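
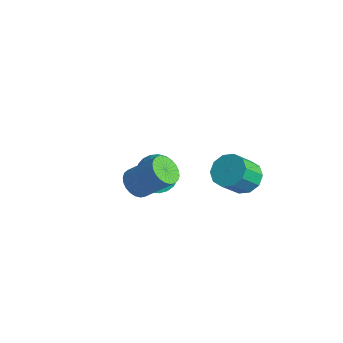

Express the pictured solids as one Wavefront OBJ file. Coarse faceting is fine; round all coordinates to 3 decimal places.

v -3.666 1.825 -1.267
v -3.134 2.529 -1.445
v -1.522 1.599 -0.311
v -2.054 0.895 -0.133
v -3.298 2.635 -1.126
v -1.686 1.704 0.009
v -3.526 2.6 -0.831
v -1.914 1.669 0.304
v -3.778 2.431 -0.611
v -2.166 1.501 0.523
v -4.011 2.158 -0.505
v -2.398 1.227 0.629
v -4.183 1.827 -0.531
v -2.571 0.896 0.604
v -4.267 1.496 -0.684
v -2.655 0.565 0.451
v -4.246 1.222 -0.938
v -2.634 0.291 0.197
v -4.126 1.052 -1.249
v -2.514 0.121 -0.114
v -3.925 1.016 -1.563
v -2.313 0.085 -0.428
v -3.68 1.12 -1.826
v -2.068 0.189 -0.691
v -3.433 1.346 -1.992
v -1.821 0.415 -0.858
v -3.225 1.655 -2.033
v -1.613 0.724 -0.899
v -3.094 1.993 -1.942
v -1.482 1.062 -0.807
v -3.062 2.302 -1.734
v -1.45 1.372 -0.599
v 0.67 -1.79 2.568
v 1.076 -1.458 2.019
v 2.116 -0.638 3.282
v 1.71 -0.97 3.832
v 0.863 -1.256 2.063
v 1.904 -0.437 3.326
v 0.621 -1.136 2.184
v 1.661 -0.316 3.447
v 0.386 -1.115 2.364
v 1.427 -0.295 3.627
v 0.195 -1.197 2.575
v 1.235 -0.377 3.838
v 0.075 -1.369 2.785
v 1.116 -0.549 4.048
v 0.046 -1.605 2.962
v 1.087 -0.786 4.225
v 0.113 -1.869 3.079
v 1.153 -1.05 4.342
v 0.264 -2.122 3.118
v 1.304 -1.302 4.381
v 0.476 -2.323 3.074
v 1.517 -1.504 4.337
v 0.719 -2.444 2.953
v 1.759 -1.624 4.216
v 0.953 -2.465 2.773
v 1.994 -1.645 4.036
v 1.145 -2.383 2.562
v 2.185 -1.563 3.825
v 1.264 -2.211 2.352
v 2.305 -1.391 3.615
v 1.293 -1.974 2.175
v 2.334 -1.155 3.438
v 1.227 -1.71 2.058
v 2.267 -0.891 3.321
v -0.023 4.191 -0.199
v 0.768 3.937 -0.569
v 0.934 2.914 0.488
v 0.143 3.169 0.859
v 0.874 4.342 -0.194
v 1.04 3.32 0.864
v 0.638 4.69 0.18
v 0.804 3.667 1.237
v 0.149 4.847 0.409
v 0.314 3.825 1.466
v -0.406 4.754 0.406
v -0.24 3.731 1.463
v -0.814 4.446 0.172
v -0.648 3.423 1.229
v -0.92 4.04 -0.204
v -0.754 3.018 0.854
v -0.684 3.693 -0.577
v -0.518 2.67 0.48
v -0.194 3.535 -0.806
v -0.029 2.513 0.251
v 0.36 3.629 -0.803
v 0.526 2.606 0.254
f 2 1 5
f 2 5 3
f 3 5 6
f 3 6 4
f 5 1 7
f 5 7 6
f 6 7 8
f 6 8 4
f 7 1 9
f 7 9 8
f 8 9 10
f 8 10 4
f 9 1 11
f 9 11 10
f 10 11 12
f 10 12 4
f 11 1 13
f 11 13 12
f 12 13 14
f 12 14 4
f 13 1 15
f 13 15 14
f 14 15 16
f 14 16 4
f 15 1 17
f 15 17 16
f 16 17 18
f 16 18 4
f 17 1 19
f 17 19 18
f 18 19 20
f 18 20 4
f 19 1 21
f 19 21 20
f 20 21 22
f 20 22 4
f 21 1 23
f 21 23 22
f 22 23 24
f 22 24 4
f 23 1 25
f 23 25 24
f 24 25 26
f 24 26 4
f 25 1 27
f 25 27 26
f 26 27 28
f 26 28 4
f 27 1 29
f 27 29 28
f 28 29 30
f 28 30 4
f 29 1 31
f 29 31 30
f 30 31 32
f 30 32 4
f 31 1 2
f 31 2 32
f 32 2 3
f 32 3 4
f 34 33 37
f 34 37 35
f 35 37 38
f 35 38 36
f 37 33 39
f 37 39 38
f 38 39 40
f 38 40 36
f 39 33 41
f 39 41 40
f 40 41 42
f 40 42 36
f 41 33 43
f 41 43 42
f 42 43 44
f 42 44 36
f 43 33 45
f 43 45 44
f 44 45 46
f 44 46 36
f 45 33 47
f 45 47 46
f 46 47 48
f 46 48 36
f 47 33 49
f 47 49 48
f 48 49 50
f 48 50 36
f 49 33 51
f 49 51 50
f 50 51 52
f 50 52 36
f 51 33 53
f 51 53 52
f 52 53 54
f 52 54 36
f 53 33 55
f 53 55 54
f 54 55 56
f 54 56 36
f 55 33 57
f 55 57 56
f 56 57 58
f 56 58 36
f 57 33 59
f 57 59 58
f 58 59 60
f 58 60 36
f 59 33 61
f 59 61 60
f 60 61 62
f 60 62 36
f 61 33 63
f 61 63 62
f 62 63 64
f 62 64 36
f 63 33 65
f 63 65 64
f 64 65 66
f 64 66 36
f 65 33 34
f 65 34 66
f 66 34 35
f 66 35 36
f 68 67 71
f 68 71 69
f 69 71 72
f 69 72 70
f 71 67 73
f 71 73 72
f 72 73 74
f 72 74 70
f 73 67 75
f 73 75 74
f 74 75 76
f 74 76 70
f 75 67 77
f 75 77 76
f 76 77 78
f 76 78 70
f 77 67 79
f 77 79 78
f 78 79 80
f 78 80 70
f 79 67 81
f 79 81 80
f 80 81 82
f 80 82 70
f 81 67 83
f 81 83 82
f 82 83 84
f 82 84 70
f 83 67 85
f 83 85 84
f 84 85 86
f 84 86 70
f 85 67 87
f 85 87 86
f 86 87 88
f 86 88 70
f 87 67 68
f 87 68 88
f 88 68 69
f 88 69 70



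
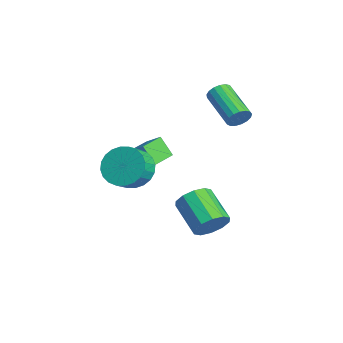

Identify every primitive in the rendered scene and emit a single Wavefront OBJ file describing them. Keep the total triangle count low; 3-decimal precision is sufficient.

v -2.76 3.839 1.455
v -2.466 3.505 1.929
v -4.346 3.027 2.759
v -4.64 3.361 2.285
v -2.488 3.793 2.044
v -4.369 3.315 2.874
v -2.573 4.092 2.024
v -4.454 3.614 2.854
v -2.701 4.333 1.874
v -4.581 3.855 2.703
v -2.842 4.46 1.628
v -4.722 3.982 2.457
v -2.964 4.446 1.342
v -4.844 3.968 2.171
v -3.04 4.292 1.082
v -4.92 3.814 1.912
v -3.051 4.035 0.908
v -4.931 3.556 1.737
v -2.996 3.732 0.859
v -4.876 3.254 1.688
v -2.886 3.455 0.947
v -4.767 2.976 1.776
v -2.748 3.265 1.151
v -4.628 2.787 1.98
v -2.613 3.207 1.425
v -4.493 2.729 2.254
v -2.511 3.293 1.706
v -4.391 2.815 2.535
v 0.087 1.881 -3.722
v 0.583 1.781 -2.941
v -1.031 1.3 -1.978
v -1.527 1.399 -2.758
v 0.403 2.326 -2.969
v -1.211 1.845 -2.006
v 0.103 2.702 -3.285
v -1.511 2.22 -2.321
v -0.204 2.763 -3.767
v -1.817 2.282 -2.804
v -0.399 2.487 -4.232
v -2.013 2.006 -3.269
v -0.409 1.98 -4.502
v -2.023 1.499 -3.539
v -0.229 1.435 -4.474
v -1.843 0.954 -3.511
v 0.071 1.06 -4.159
v -1.543 0.578 -3.195
v 0.377 0.998 -3.676
v -1.236 0.517 -2.713
v 0.573 1.274 -3.211
v -1.041 0.793 -2.248
v -2.493 -1.359 0.123
v -1.942 -0.829 0.67
v -3.438 -0.34 0.089
v -2.887 0.189 0.636
v -1.973 -0.909 -0.836
v -1.422 -0.38 -0.289
v -2.918 0.109 -0.87
v -2.367 0.639 -0.323
v -0.223 -1.641 0.329
v 0.508 -1.689 -0.479
v 1.113 -2.268 0.104
v 0.383 -2.219 0.911
v 0.638 -1.342 -0.269
v 1.244 -1.921 0.313
v 0.637 -1.041 0.031
v 1.243 -1.62 0.613
v 0.506 -0.831 0.376
v 1.111 -1.41 0.959
v 0.263 -0.744 0.715
v 0.868 -1.323 1.297
v -0.054 -0.794 0.994
v 0.552 -1.373 1.577
v -0.396 -0.973 1.172
v 0.209 -1.551 1.755
v -0.712 -1.253 1.222
v -0.107 -1.832 1.805
v -0.953 -1.592 1.136
v -0.348 -2.171 1.719
v -1.084 -1.939 0.927
v -0.478 -2.518 1.509
v -1.083 -2.24 0.627
v -0.477 -2.819 1.209
v -0.951 -2.45 0.281
v -0.346 -3.029 0.864
v -0.708 -2.537 -0.057
v -0.103 -3.116 0.525
v -0.392 -2.487 -0.337
v 0.214 -3.066 0.246
v -0.049 -2.309 -0.515
v 0.556 -2.887 0.068
v 0.267 -2.028 -0.565
v 0.872 -2.607 0.018
f 2 1 5
f 2 5 3
f 3 5 6
f 3 6 4
f 5 1 7
f 5 7 6
f 6 7 8
f 6 8 4
f 7 1 9
f 7 9 8
f 8 9 10
f 8 10 4
f 9 1 11
f 9 11 10
f 10 11 12
f 10 12 4
f 11 1 13
f 11 13 12
f 12 13 14
f 12 14 4
f 13 1 15
f 13 15 14
f 14 15 16
f 14 16 4
f 15 1 17
f 15 17 16
f 16 17 18
f 16 18 4
f 17 1 19
f 17 19 18
f 18 19 20
f 18 20 4
f 19 1 21
f 19 21 20
f 20 21 22
f 20 22 4
f 21 1 23
f 21 23 22
f 22 23 24
f 22 24 4
f 23 1 25
f 23 25 24
f 24 25 26
f 24 26 4
f 25 1 27
f 25 27 26
f 26 27 28
f 26 28 4
f 27 1 2
f 27 2 28
f 28 2 3
f 28 3 4
f 30 29 33
f 30 33 31
f 31 33 34
f 31 34 32
f 33 29 35
f 33 35 34
f 34 35 36
f 34 36 32
f 35 29 37
f 35 37 36
f 36 37 38
f 36 38 32
f 37 29 39
f 37 39 38
f 38 39 40
f 38 40 32
f 39 29 41
f 39 41 40
f 40 41 42
f 40 42 32
f 41 29 43
f 41 43 42
f 42 43 44
f 42 44 32
f 43 29 45
f 43 45 44
f 44 45 46
f 44 46 32
f 45 29 47
f 45 47 46
f 46 47 48
f 46 48 32
f 47 29 49
f 47 49 48
f 48 49 50
f 48 50 32
f 49 29 30
f 49 30 50
f 50 30 31
f 50 31 32
f 52 54 51
f 55 52 51
f 51 54 53
f 53 55 51
f 52 58 54
f 56 52 55
f 56 58 52
f 54 58 53
f 57 55 53
f 53 58 57
f 57 56 55
f 58 56 57
f 60 59 63
f 60 63 61
f 61 63 64
f 61 64 62
f 63 59 65
f 63 65 64
f 64 65 66
f 64 66 62
f 65 59 67
f 65 67 66
f 66 67 68
f 66 68 62
f 67 59 69
f 67 69 68
f 68 69 70
f 68 70 62
f 69 59 71
f 69 71 70
f 70 71 72
f 70 72 62
f 71 59 73
f 71 73 72
f 72 73 74
f 72 74 62
f 73 59 75
f 73 75 74
f 74 75 76
f 74 76 62
f 75 59 77
f 75 77 76
f 76 77 78
f 76 78 62
f 77 59 79
f 77 79 78
f 78 79 80
f 78 80 62
f 79 59 81
f 79 81 80
f 80 81 82
f 80 82 62
f 81 59 83
f 81 83 82
f 82 83 84
f 82 84 62
f 83 59 85
f 83 85 84
f 84 85 86
f 84 86 62
f 85 59 87
f 85 87 86
f 86 87 88
f 86 88 62
f 87 59 89
f 87 89 88
f 88 89 90
f 88 90 62
f 89 59 91
f 89 91 90
f 90 91 92
f 90 92 62
f 91 59 60
f 91 60 92
f 92 60 61
f 92 61 62



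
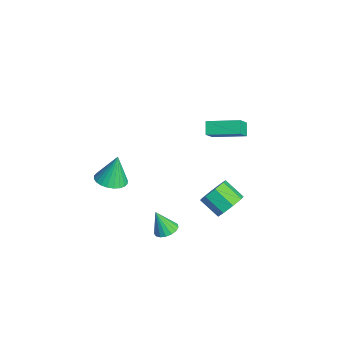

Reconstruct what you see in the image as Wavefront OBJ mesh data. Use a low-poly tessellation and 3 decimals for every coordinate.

v 4.298 2.614 -0.038
v 4.991 2.029 0.166
v 4.115 1.261 0.942
v 3.422 1.846 0.738
v 4.939 2.562 0.634
v 4.063 1.795 1.41
v 4.511 3.126 0.708
v 3.635 2.358 1.485
v 3.958 3.39 0.345
v 3.082 2.622 1.122
v 3.605 3.199 -0.242
v 2.729 2.431 0.534
v 3.657 2.665 -0.71
v 2.781 1.898 0.066
v 4.085 2.102 -0.785
v 3.209 1.334 -0.008
v 4.638 1.838 -0.422
v 3.762 1.07 0.355
v -3.168 -2.44 -3.339
v -2.437 -1.782 -3.446
v -3.312 -1.98 -1.481
v -2.746 -1.564 -3.524
v -3.12 -1.479 -3.573
v -3.501 -1.541 -3.587
v -3.831 -1.74 -3.564
v -4.061 -2.045 -3.506
v -4.154 -2.411 -3.422
v -4.098 -2.781 -3.327
v -3.9 -3.099 -3.233
v -3.59 -3.316 -3.155
v -3.217 -3.401 -3.105
v -2.836 -3.339 -3.091
v -2.505 -3.14 -3.115
v -2.276 -2.835 -3.173
v -2.182 -2.469 -3.256
v -2.239 -2.1 -3.352
v 2.993 -0.605 -2.588
v 3.678 -0.779 -2.513
v 2.707 -1.135 -1.192
v 3.661 -0.46 -2.395
v 3.492 -0.175 -2.322
v 3.209 0.012 -2.309
v 2.876 0.057 -2.36
v 2.57 -0.049 -2.463
v 2.361 -0.282 -2.595
v 2.297 -0.589 -2.725
v 2.392 -0.9 -2.823
v 2.626 -1.143 -2.868
v 2.943 -1.263 -2.848
v 3.272 -1.232 -2.769
v 3.537 -1.057 -2.648
v 0.238 2.587 2.407
v -0.394 2.738 3.001
v 1.033 4.309 2.813
v 0.402 4.46 3.407
v 0.958 2.04 3.313
v 0.327 2.191 3.907
v 1.754 3.762 3.719
v 1.122 3.913 4.313
f 2 1 5
f 2 5 3
f 3 5 6
f 3 6 4
f 5 1 7
f 5 7 6
f 6 7 8
f 6 8 4
f 7 1 9
f 7 9 8
f 8 9 10
f 8 10 4
f 9 1 11
f 9 11 10
f 10 11 12
f 10 12 4
f 11 1 13
f 11 13 12
f 12 13 14
f 12 14 4
f 13 1 15
f 13 15 14
f 14 15 16
f 14 16 4
f 15 1 17
f 15 17 16
f 16 17 18
f 16 18 4
f 17 1 2
f 17 2 18
f 18 2 3
f 18 3 4
f 20 19 22
f 20 22 21
f 22 19 23
f 22 23 21
f 23 19 24
f 23 24 21
f 24 19 25
f 24 25 21
f 25 19 26
f 25 26 21
f 26 19 27
f 26 27 21
f 27 19 28
f 27 28 21
f 28 19 29
f 28 29 21
f 29 19 30
f 29 30 21
f 30 19 31
f 30 31 21
f 31 19 32
f 31 32 21
f 32 19 33
f 32 33 21
f 33 19 34
f 33 34 21
f 34 19 35
f 34 35 21
f 35 19 36
f 35 36 21
f 36 19 20
f 36 20 21
f 38 37 40
f 38 40 39
f 40 37 41
f 40 41 39
f 41 37 42
f 41 42 39
f 42 37 43
f 42 43 39
f 43 37 44
f 43 44 39
f 44 37 45
f 44 45 39
f 45 37 46
f 45 46 39
f 46 37 47
f 46 47 39
f 47 37 48
f 47 48 39
f 48 37 49
f 48 49 39
f 49 37 50
f 49 50 39
f 50 37 51
f 50 51 39
f 51 37 38
f 51 38 39
f 53 55 52
f 56 53 52
f 52 55 54
f 54 56 52
f 53 59 55
f 57 53 56
f 57 59 53
f 55 59 54
f 58 56 54
f 54 59 58
f 58 57 56
f 59 57 58



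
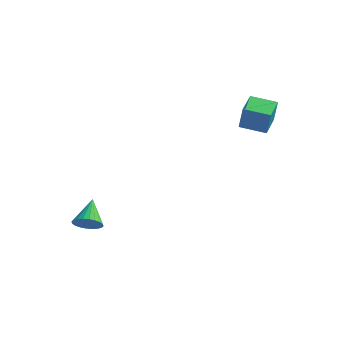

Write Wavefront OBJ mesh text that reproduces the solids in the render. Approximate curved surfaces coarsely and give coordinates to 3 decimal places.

v -3.014 -1.197 -1.909
v -2.776 -0.798 -2.377
v -3.366 -0.123 -1.171
v -3.021 -0.826 -2.454
v -3.264 -0.91 -2.447
v -3.469 -1.038 -2.359
v -3.605 -1.19 -2.202
v -3.651 -1.344 -2
v -3.599 -1.475 -1.784
v -3.459 -1.564 -1.588
v -3.251 -1.597 -1.44
v -3.006 -1.569 -1.363
v -2.763 -1.485 -1.37
v -2.558 -1.357 -1.458
v -2.422 -1.204 -1.615
v -2.377 -1.051 -1.817
v -2.428 -0.92 -2.033
v -2.568 -0.831 -2.229
v 1.855 2.767 3.074
v 2.036 2.731 4.189
v 1.629 3.963 3.149
v 1.81 3.928 4.263
v 2.99 2.992 2.897
v 3.171 2.957 4.011
v 2.764 4.189 2.971
v 2.945 4.153 4.086
f 2 1 4
f 2 4 3
f 4 1 5
f 4 5 3
f 5 1 6
f 5 6 3
f 6 1 7
f 6 7 3
f 7 1 8
f 7 8 3
f 8 1 9
f 8 9 3
f 9 1 10
f 9 10 3
f 10 1 11
f 10 11 3
f 11 1 12
f 11 12 3
f 12 1 13
f 12 13 3
f 13 1 14
f 13 14 3
f 14 1 15
f 14 15 3
f 15 1 16
f 15 16 3
f 16 1 17
f 16 17 3
f 17 1 18
f 17 18 3
f 18 1 2
f 18 2 3
f 20 22 19
f 23 20 19
f 19 22 21
f 21 23 19
f 20 26 22
f 24 20 23
f 24 26 20
f 22 26 21
f 25 23 21
f 21 26 25
f 25 24 23
f 26 24 25



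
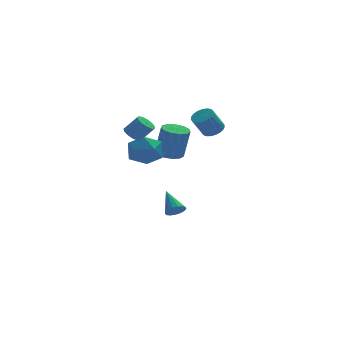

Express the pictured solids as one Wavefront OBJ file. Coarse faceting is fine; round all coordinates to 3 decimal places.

v -1.518 -2.287 2.932
v -0.913 -2.558 1.971
v -2.567 -3.842 2.709
v -1.962 -4.113 1.748
v -1.45 -4.17 2.796
v -0.802 -3.209 2.933
v -2.678 -3.191 1.747
v -2.03 -2.23 1.884
v -1.63 -3.117 1.239
v -0.871 -3.722 1.887
v -2.609 -2.678 2.793
v -1.85 -3.283 3.441
v 3.362 1.021 1.978
v 3.939 1.26 2.374
v 3.176 0.977 3.658
v 2.598 0.739 3.262
v 3.777 1.519 2.335
v 3.014 1.236 3.619
v 3.544 1.692 2.234
v 2.78 1.409 3.518
v 3.278 1.748 2.089
v 2.515 1.466 3.372
v 3.028 1.679 1.924
v 2.264 1.397 3.208
v 2.835 1.497 1.769
v 2.071 1.214 3.053
v 2.733 1.232 1.65
v 1.969 0.949 2.934
v 2.74 0.931 1.588
v 1.976 0.648 2.872
v 2.854 0.645 1.593
v 2.09 0.362 2.877
v 3.056 0.425 1.665
v 2.293 0.142 2.949
v 3.311 0.307 1.791
v 2.548 0.024 3.074
v 3.575 0.313 1.949
v 2.812 0.031 3.233
v 3.802 0.442 2.113
v 3.039 0.159 3.396
v 3.953 0.671 2.253
v 3.189 0.388 3.536
v 4.001 0.96 2.345
v 3.238 0.677 3.629
v 0.318 -0.442 0.824
v 1.166 -0.298 0.693
v 1.51 -0.495 2.705
v 0.662 -0.638 2.836
v 0.962 0.141 0.771
v 1.306 -0.056 2.783
v 0.553 0.395 0.866
v 0.897 0.198 2.877
v 0.07 0.383 0.947
v 0.414 0.186 2.959
v -0.334 0.11 0.99
v 0.009 -0.087 3.001
v -0.532 -0.339 0.98
v -0.188 -0.536 2.991
v -0.459 -0.82 0.92
v -0.116 -1.017 2.932
v -0.14 -1.181 0.83
v 0.204 -1.378 2.842
v 0.325 -1.307 0.738
v 0.668 -1.504 2.75
v 0.787 -1.159 0.674
v 1.131 -1.355 2.685
v 1.101 -0.782 0.657
v 1.445 -0.979 2.669
v -2.381 -2.782 3.493
v -1.973 -3.065 3.09
v -1.23 -3.322 4.024
v -1.639 -3.038 4.427
v -1.874 -2.719 3.108
v -1.132 -2.976 4.041
v -1.937 -2.392 3.247
v -1.195 -2.649 4.181
v -2.141 -2.189 3.465
v -1.398 -2.446 4.398
v -2.421 -2.174 3.692
v -1.678 -2.431 4.625
v -2.688 -2.352 3.856
v -1.946 -2.609 4.789
v -2.858 -2.666 3.904
v -2.116 -2.923 4.838
v -2.877 -3.017 3.823
v -2.134 -3.274 4.756
v -2.738 -3.293 3.636
v -1.996 -3.55 4.57
v -2.486 -3.407 3.405
v -1.744 -3.664 4.338
v -2.201 -3.322 3.201
v -1.458 -3.579 4.135
v 0.955 0.57 -4.338
v 1.555 0.815 -4.509
v 0.705 1.95 -3.242
v 1.355 0.948 -4.721
v 1.064 0.994 -4.846
v 0.747 0.943 -4.855
v 0.478 0.807 -4.745
v 0.319 0.617 -4.542
v 0.305 0.416 -4.293
v 0.44 0.25 -4.054
v 0.694 0.158 -3.88
v 1.007 0.16 -3.811
v 1.308 0.257 -3.863
v 1.529 0.425 -4.024
v 1.618 0.626 -4.257
f 1 12 6
f 1 6 2
f 1 2 8
f 1 8 11
f 1 11 12
f 2 6 10
f 6 12 5
f 12 11 3
f 11 8 7
f 8 2 9
f 4 10 5
f 4 5 3
f 4 3 7
f 4 7 9
f 4 9 10
f 5 10 6
f 3 5 12
f 7 3 11
f 9 7 8
f 10 9 2
f 14 13 17
f 14 17 15
f 15 17 18
f 15 18 16
f 17 13 19
f 17 19 18
f 18 19 20
f 18 20 16
f 19 13 21
f 19 21 20
f 20 21 22
f 20 22 16
f 21 13 23
f 21 23 22
f 22 23 24
f 22 24 16
f 23 13 25
f 23 25 24
f 24 25 26
f 24 26 16
f 25 13 27
f 25 27 26
f 26 27 28
f 26 28 16
f 27 13 29
f 27 29 28
f 28 29 30
f 28 30 16
f 29 13 31
f 29 31 30
f 30 31 32
f 30 32 16
f 31 13 33
f 31 33 32
f 32 33 34
f 32 34 16
f 33 13 35
f 33 35 34
f 34 35 36
f 34 36 16
f 35 13 37
f 35 37 36
f 36 37 38
f 36 38 16
f 37 13 39
f 37 39 38
f 38 39 40
f 38 40 16
f 39 13 41
f 39 41 40
f 40 41 42
f 40 42 16
f 41 13 43
f 41 43 42
f 42 43 44
f 42 44 16
f 43 13 14
f 43 14 44
f 44 14 15
f 44 15 16
f 46 45 49
f 46 49 47
f 47 49 50
f 47 50 48
f 49 45 51
f 49 51 50
f 50 51 52
f 50 52 48
f 51 45 53
f 51 53 52
f 52 53 54
f 52 54 48
f 53 45 55
f 53 55 54
f 54 55 56
f 54 56 48
f 55 45 57
f 55 57 56
f 56 57 58
f 56 58 48
f 57 45 59
f 57 59 58
f 58 59 60
f 58 60 48
f 59 45 61
f 59 61 60
f 60 61 62
f 60 62 48
f 61 45 63
f 61 63 62
f 62 63 64
f 62 64 48
f 63 45 65
f 63 65 64
f 64 65 66
f 64 66 48
f 65 45 67
f 65 67 66
f 66 67 68
f 66 68 48
f 67 45 46
f 67 46 68
f 68 46 47
f 68 47 48
f 70 69 73
f 70 73 71
f 71 73 74
f 71 74 72
f 73 69 75
f 73 75 74
f 74 75 76
f 74 76 72
f 75 69 77
f 75 77 76
f 76 77 78
f 76 78 72
f 77 69 79
f 77 79 78
f 78 79 80
f 78 80 72
f 79 69 81
f 79 81 80
f 80 81 82
f 80 82 72
f 81 69 83
f 81 83 82
f 82 83 84
f 82 84 72
f 83 69 85
f 83 85 84
f 84 85 86
f 84 86 72
f 85 69 87
f 85 87 86
f 86 87 88
f 86 88 72
f 87 69 89
f 87 89 88
f 88 89 90
f 88 90 72
f 89 69 91
f 89 91 90
f 90 91 92
f 90 92 72
f 91 69 70
f 91 70 92
f 92 70 71
f 92 71 72
f 94 93 96
f 94 96 95
f 96 93 97
f 96 97 95
f 97 93 98
f 97 98 95
f 98 93 99
f 98 99 95
f 99 93 100
f 99 100 95
f 100 93 101
f 100 101 95
f 101 93 102
f 101 102 95
f 102 93 103
f 102 103 95
f 103 93 104
f 103 104 95
f 104 93 105
f 104 105 95
f 105 93 106
f 105 106 95
f 106 93 107
f 106 107 95
f 107 93 94
f 107 94 95



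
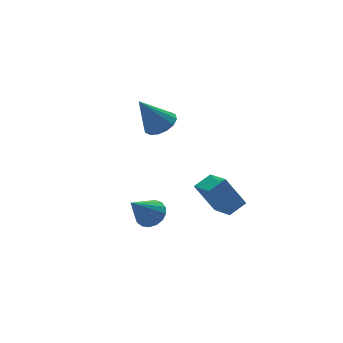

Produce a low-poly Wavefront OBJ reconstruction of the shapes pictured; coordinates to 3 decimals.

v 2.489 2.4 -2.307
v 2.51 0.786 -1.807
v 3.55 2.572 -1.797
v 3.571 0.958 -1.297
v 3.429 1.862 -4.083
v 3.45 0.248 -3.583
v 4.49 2.034 -3.573
v 4.511 0.42 -3.073
v -1.431 -0.447 -1.659
v -0.938 -0.011 -1.059
v -2.749 -0.933 -0.221
v -1.207 0.285 -1.205
v -1.527 0.414 -1.455
v -1.825 0.346 -1.752
v -2.033 0.096 -2.027
v -2.103 -0.279 -2.218
v -2.019 -0.692 -2.281
v -1.8 -1.048 -2.201
v -1.497 -1.267 -1.997
v -1.179 -1.299 -1.715
v -0.918 -1.134 -1.421
v -0.775 -0.813 -1.181
v -0.782 -0.408 -1.05
v 0.812 2.933 2.578
v 1.574 3.324 3.033
v -0.352 3.027 4.442
v 1.315 3.715 2.852
v 0.922 3.896 2.598
v 0.5 3.819 2.338
v 0.161 3.505 2.142
v -0.004 3.037 2.063
v 0.051 2.541 2.122
v 0.309 2.15 2.303
v 0.702 1.969 2.558
v 1.124 2.046 2.818
v 1.463 2.361 3.013
v 1.628 2.829 3.092
f 2 4 1
f 5 2 1
f 1 4 3
f 3 5 1
f 2 8 4
f 6 2 5
f 6 8 2
f 4 8 3
f 7 5 3
f 3 8 7
f 7 6 5
f 8 6 7
f 10 9 12
f 10 12 11
f 12 9 13
f 12 13 11
f 13 9 14
f 13 14 11
f 14 9 15
f 14 15 11
f 15 9 16
f 15 16 11
f 16 9 17
f 16 17 11
f 17 9 18
f 17 18 11
f 18 9 19
f 18 19 11
f 19 9 20
f 19 20 11
f 20 9 21
f 20 21 11
f 21 9 22
f 21 22 11
f 22 9 23
f 22 23 11
f 23 9 10
f 23 10 11
f 25 24 27
f 25 27 26
f 27 24 28
f 27 28 26
f 28 24 29
f 28 29 26
f 29 24 30
f 29 30 26
f 30 24 31
f 30 31 26
f 31 24 32
f 31 32 26
f 32 24 33
f 32 33 26
f 33 24 34
f 33 34 26
f 34 24 35
f 34 35 26
f 35 24 36
f 35 36 26
f 36 24 37
f 36 37 26
f 37 24 25
f 37 25 26



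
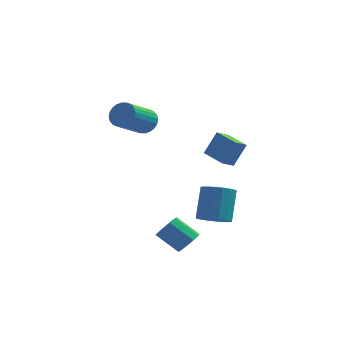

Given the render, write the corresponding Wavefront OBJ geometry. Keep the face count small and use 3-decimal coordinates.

v 1.213 -2.568 -1.221
v 2.145 -2.683 -1.179
v 2.199 -1.627 0.542
v 1.267 -1.512 0.501
v 2.08 -2.271 -1.43
v 2.134 -1.215 0.292
v 1.783 -1.938 -1.624
v 1.837 -0.883 0.097
v 1.333 -1.775 -1.711
v 1.387 -0.719 0.011
v 0.851 -1.823 -1.666
v 0.905 -0.768 0.056
v 0.466 -2.071 -1.502
v 0.52 -1.016 0.22
v 0.281 -2.453 -1.262
v 0.335 -1.397 0.459
v 0.346 -2.865 -1.012
v 0.4 -1.809 0.71
v 0.643 -3.197 -0.817
v 0.697 -2.142 0.904
v 1.093 -3.361 -0.731
v 1.147 -2.305 0.991
v 1.575 -3.312 -0.776
v 1.629 -2.257 0.946
v 1.96 -3.064 -0.94
v 2.014 -2.009 0.782
v -0.022 -2.725 -2.913
v 0.427 -2.26 -2.459
v -0.789 -2.07 -1.452
v -1.238 -2.535 -1.907
v 0.168 -1.963 -2.828
v -1.048 -1.773 -1.822
v -0.18 -2.022 -3.237
v -1.396 -1.832 -2.231
v -0.454 -2.411 -3.495
v -1.67 -2.22 -2.489
v -0.526 -2.946 -3.48
v -1.742 -2.756 -2.474
v -0.362 -3.378 -3.2
v -1.578 -3.188 -2.194
v -0.039 -3.505 -2.786
v -1.255 -3.314 -1.78
v 0.292 -3.267 -2.431
v -0.924 -3.076 -1.425
v 0.476 -2.775 -2.302
v -0.74 -2.585 -1.296
v -3.331 2.214 3.468
v -2.886 2.419 4.151
v -3.744 0.811 5.194
v -4.189 0.606 4.512
v -3.159 2.595 4.197
v -4.017 0.987 5.24
v -3.458 2.712 4.133
v -4.316 1.104 5.176
v -3.738 2.754 3.967
v -4.596 1.146 5.01
v -3.955 2.714 3.725
v -4.813 1.106 4.768
v -4.078 2.597 3.445
v -4.936 0.989 4.488
v -4.087 2.422 3.168
v -4.945 0.814 4.211
v -3.981 2.216 2.936
v -4.839 0.608 3.979
v -3.776 2.009 2.786
v -4.634 0.401 3.829
v -3.503 1.833 2.74
v -4.361 0.225 3.783
v -3.204 1.716 2.804
v -4.062 0.108 3.847
v -2.924 1.674 2.97
v -3.782 0.066 4.013
v -2.707 1.714 3.212
v -3.565 0.106 4.255
v -2.584 1.831 3.492
v -3.442 0.223 4.535
v -2.575 2.006 3.769
v -3.433 0.398 4.812
v -2.681 2.212 4.001
v -3.539 0.604 5.044
v 0.708 2.924 0.403
v 1.33 3.319 1.823
v -0.481 4.048 0.611
v 0.141 4.444 2.031
v 1.219 3.536 0.009
v 1.841 3.932 1.429
v 0.03 4.661 0.217
v 0.652 5.056 1.637
f 2 1 5
f 2 5 3
f 3 5 6
f 3 6 4
f 5 1 7
f 5 7 6
f 6 7 8
f 6 8 4
f 7 1 9
f 7 9 8
f 8 9 10
f 8 10 4
f 9 1 11
f 9 11 10
f 10 11 12
f 10 12 4
f 11 1 13
f 11 13 12
f 12 13 14
f 12 14 4
f 13 1 15
f 13 15 14
f 14 15 16
f 14 16 4
f 15 1 17
f 15 17 16
f 16 17 18
f 16 18 4
f 17 1 19
f 17 19 18
f 18 19 20
f 18 20 4
f 19 1 21
f 19 21 20
f 20 21 22
f 20 22 4
f 21 1 23
f 21 23 22
f 22 23 24
f 22 24 4
f 23 1 25
f 23 25 24
f 24 25 26
f 24 26 4
f 25 1 2
f 25 2 26
f 26 2 3
f 26 3 4
f 28 27 31
f 28 31 29
f 29 31 32
f 29 32 30
f 31 27 33
f 31 33 32
f 32 33 34
f 32 34 30
f 33 27 35
f 33 35 34
f 34 35 36
f 34 36 30
f 35 27 37
f 35 37 36
f 36 37 38
f 36 38 30
f 37 27 39
f 37 39 38
f 38 39 40
f 38 40 30
f 39 27 41
f 39 41 40
f 40 41 42
f 40 42 30
f 41 27 43
f 41 43 42
f 42 43 44
f 42 44 30
f 43 27 45
f 43 45 44
f 44 45 46
f 44 46 30
f 45 27 28
f 45 28 46
f 46 28 29
f 46 29 30
f 48 47 51
f 48 51 49
f 49 51 52
f 49 52 50
f 51 47 53
f 51 53 52
f 52 53 54
f 52 54 50
f 53 47 55
f 53 55 54
f 54 55 56
f 54 56 50
f 55 47 57
f 55 57 56
f 56 57 58
f 56 58 50
f 57 47 59
f 57 59 58
f 58 59 60
f 58 60 50
f 59 47 61
f 59 61 60
f 60 61 62
f 60 62 50
f 61 47 63
f 61 63 62
f 62 63 64
f 62 64 50
f 63 47 65
f 63 65 64
f 64 65 66
f 64 66 50
f 65 47 67
f 65 67 66
f 66 67 68
f 66 68 50
f 67 47 69
f 67 69 68
f 68 69 70
f 68 70 50
f 69 47 71
f 69 71 70
f 70 71 72
f 70 72 50
f 71 47 73
f 71 73 72
f 72 73 74
f 72 74 50
f 73 47 75
f 73 75 74
f 74 75 76
f 74 76 50
f 75 47 77
f 75 77 76
f 76 77 78
f 76 78 50
f 77 47 79
f 77 79 78
f 78 79 80
f 78 80 50
f 79 47 48
f 79 48 80
f 80 48 49
f 80 49 50
f 82 84 81
f 85 82 81
f 81 84 83
f 83 85 81
f 82 88 84
f 86 82 85
f 86 88 82
f 84 88 83
f 87 85 83
f 83 88 87
f 87 86 85
f 88 86 87



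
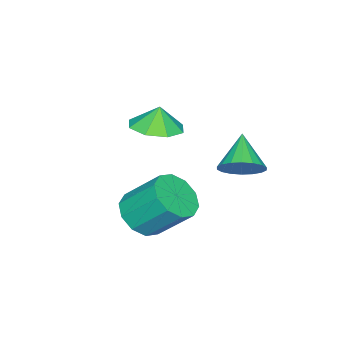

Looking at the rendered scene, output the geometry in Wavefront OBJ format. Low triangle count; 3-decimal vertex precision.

v -2.134 0.992 -0.762
v -1.086 1.189 -0.59
v -2.306 1.048 0.222
v -1.523 1.881 -0.705
v -2.317 2.053 -0.853
v -3.005 1.603 -0.948
v -3.182 0.796 -0.934
v -2.745 0.104 -0.819
v -1.951 -0.068 -0.67
v -1.263 0.381 -0.575
v 0.797 2.226 -3.365
v 1.757 2.028 -2.99
v 1.504 3.356 -1.64
v 0.543 3.554 -2.015
v 1.809 2.494 -3.439
v 1.556 3.822 -2.089
v 1.474 2.858 -3.859
v 1.221 4.186 -2.51
v 0.88 2.98 -4.091
v 0.627 4.308 -2.741
v 0.255 2.814 -4.045
v 0.001 4.142 -2.696
v -0.164 2.424 -3.74
v -0.417 3.752 -2.39
v -0.216 1.958 -3.291
v -0.469 3.286 -1.941
v 0.119 1.594 -2.87
v -0.134 2.922 -1.521
v 0.713 1.472 -2.639
v 0.46 2.8 -1.289
v 1.339 1.638 -2.684
v 1.085 2.966 -1.335
v -3.106 4.074 -2.524
v -2.543 3.352 -2.364
v -4.234 3.426 -1.476
v -2.429 3.624 -2.073
v -2.449 3.985 -1.872
v -2.6 4.363 -1.8
v -2.85 4.685 -1.871
v -3.152 4.885 -2.072
v -3.445 4.925 -2.362
v -3.67 4.796 -2.684
v -3.784 4.524 -2.975
v -3.764 4.163 -3.176
v -3.613 3.784 -3.248
v -3.362 3.463 -3.177
v -3.061 3.262 -2.976
v -2.768 3.223 -2.686
f 2 1 4
f 2 4 3
f 4 1 5
f 4 5 3
f 5 1 6
f 5 6 3
f 6 1 7
f 6 7 3
f 7 1 8
f 7 8 3
f 8 1 9
f 8 9 3
f 9 1 10
f 9 10 3
f 10 1 2
f 10 2 3
f 12 11 15
f 12 15 13
f 13 15 16
f 13 16 14
f 15 11 17
f 15 17 16
f 16 17 18
f 16 18 14
f 17 11 19
f 17 19 18
f 18 19 20
f 18 20 14
f 19 11 21
f 19 21 20
f 20 21 22
f 20 22 14
f 21 11 23
f 21 23 22
f 22 23 24
f 22 24 14
f 23 11 25
f 23 25 24
f 24 25 26
f 24 26 14
f 25 11 27
f 25 27 26
f 26 27 28
f 26 28 14
f 27 11 29
f 27 29 28
f 28 29 30
f 28 30 14
f 29 11 31
f 29 31 30
f 30 31 32
f 30 32 14
f 31 11 12
f 31 12 32
f 32 12 13
f 32 13 14
f 34 33 36
f 34 36 35
f 36 33 37
f 36 37 35
f 37 33 38
f 37 38 35
f 38 33 39
f 38 39 35
f 39 33 40
f 39 40 35
f 40 33 41
f 40 41 35
f 41 33 42
f 41 42 35
f 42 33 43
f 42 43 35
f 43 33 44
f 43 44 35
f 44 33 45
f 44 45 35
f 45 33 46
f 45 46 35
f 46 33 47
f 46 47 35
f 47 33 48
f 47 48 35
f 48 33 34
f 48 34 35



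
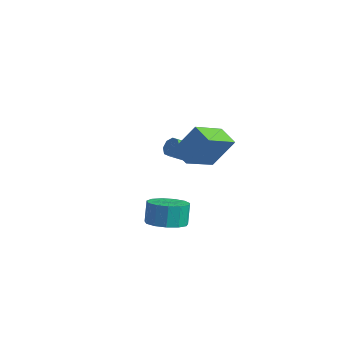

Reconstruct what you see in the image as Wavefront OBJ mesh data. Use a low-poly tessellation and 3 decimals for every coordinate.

v -1.111 3.861 -0.57
v -0.631 3.865 -0.302
v -1.068 2.842 0.497
v -1.549 2.839 0.23
v -0.914 4.123 -0.128
v -1.352 3.1 0.672
v -1.313 4.227 -0.212
v -1.751 3.205 0.587
v -1.594 4.117 -0.506
v -2.031 3.095 0.294
v -1.592 3.858 -0.837
v -2.029 2.835 -0.038
v -1.308 3.6 -1.012
v -1.746 2.577 -0.212
v -0.909 3.495 -0.927
v -1.347 2.473 -0.128
v -0.629 3.605 -0.634
v -1.066 2.583 0.166
v 2.592 -2.381 -0.111
v 3.468 -2.615 0.173
v 3.244 -2.213 1.194
v 2.368 -1.979 0.911
v 3.499 -2.115 -0.017
v 3.276 -1.714 1.005
v 3.242 -1.7 -0.236
v 3.019 -1.298 0.786
v 2.779 -1.5 -0.415
v 2.555 -1.099 0.606
v 2.256 -1.581 -0.498
v 2.033 -1.18 0.523
v 1.84 -1.915 -0.458
v 1.616 -1.514 0.564
v 1.662 -2.397 -0.308
v 1.439 -1.996 0.714
v 1.78 -2.874 -0.095
v 1.557 -2.473 0.927
v 2.155 -3.194 0.113
v 1.932 -2.793 1.135
v 2.669 -3.256 0.25
v 2.446 -2.855 1.271
v 3.158 -3.04 0.272
v 2.935 -2.639 1.294
v 1.357 2.321 0.579
v 1.217 0.607 1.539
v 0.365 2.588 0.91
v 0.225 0.873 1.871
v 2.035 3.067 2.009
v 1.895 1.352 2.97
v 1.043 3.333 2.341
v 0.903 1.619 3.301
f 2 1 5
f 2 5 3
f 3 5 6
f 3 6 4
f 5 1 7
f 5 7 6
f 6 7 8
f 6 8 4
f 7 1 9
f 7 9 8
f 8 9 10
f 8 10 4
f 9 1 11
f 9 11 10
f 10 11 12
f 10 12 4
f 11 1 13
f 11 13 12
f 12 13 14
f 12 14 4
f 13 1 15
f 13 15 14
f 14 15 16
f 14 16 4
f 15 1 17
f 15 17 16
f 16 17 18
f 16 18 4
f 17 1 2
f 17 2 18
f 18 2 3
f 18 3 4
f 20 19 23
f 20 23 21
f 21 23 24
f 21 24 22
f 23 19 25
f 23 25 24
f 24 25 26
f 24 26 22
f 25 19 27
f 25 27 26
f 26 27 28
f 26 28 22
f 27 19 29
f 27 29 28
f 28 29 30
f 28 30 22
f 29 19 31
f 29 31 30
f 30 31 32
f 30 32 22
f 31 19 33
f 31 33 32
f 32 33 34
f 32 34 22
f 33 19 35
f 33 35 34
f 34 35 36
f 34 36 22
f 35 19 37
f 35 37 36
f 36 37 38
f 36 38 22
f 37 19 39
f 37 39 38
f 38 39 40
f 38 40 22
f 39 19 41
f 39 41 40
f 40 41 42
f 40 42 22
f 41 19 20
f 41 20 42
f 42 20 21
f 42 21 22
f 44 46 43
f 47 44 43
f 43 46 45
f 45 47 43
f 44 50 46
f 48 44 47
f 48 50 44
f 46 50 45
f 49 47 45
f 45 50 49
f 49 48 47
f 50 48 49



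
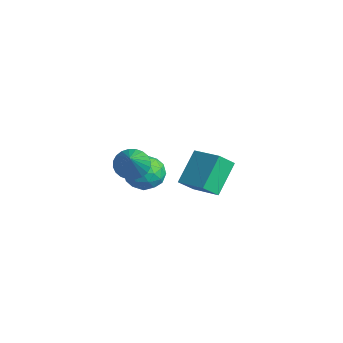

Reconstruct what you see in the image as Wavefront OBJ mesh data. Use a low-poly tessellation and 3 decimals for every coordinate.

v -4.285 1.857 -2.339
v -5.039 3.154 -0.957
v -4.296 2.706 -3.143
v -5.051 4.004 -1.762
v -2.649 2.316 -1.878
v -3.404 3.614 -0.497
v -2.661 3.166 -2.683
v -3.415 4.463 -1.301
v -1.902 -0.447 0.623
v -1.391 -0.424 1.505
v -1.849 -2.096 0.635
v -1.338 -2.073 1.517
v -2.317 -1.79 1.488
v -2.35 -0.77 1.481
v -0.89 -1.75 0.659
v -0.923 -0.73 0.652
v -0.765 -1.23 1.528
v -1.647 -1.254 2.04
v -1.593 -1.266 0.1
v -2.475 -1.29 0.612
v -1.651 -0.291 1.063
v -1.589 -2.229 1.077
v -2.165 -2.063 1.06
v -1.864 -2.049 1.578
v -2.215 -0.494 1.049
v -1.914 -0.481 1.567
v -2.459 -1.283 1.557
v -1.326 -2.039 0.573
v -1.025 -2.026 1.091
v -1.376 -0.471 0.562
v -1.075 -0.457 1.08
v -0.781 -1.237 0.583
v -0.983 -0.751 1.595
v -0.952 -1.72 1.602
v -0.689 -1.53 1.098
v -0.708 -0.931 1.094
v -1.501 -0.765 1.896
v -1.47 -1.735 1.903
v -2.046 -1.568 1.885
v -2.065 -0.969 1.881
v -1.134 -1.239 1.909
v -1.77 -0.785 0.237
v -1.739 -1.755 0.244
v -1.175 -1.551 0.259
v -1.194 -0.952 0.255
v -2.288 -0.8 0.538
v -2.257 -1.769 0.545
v -2.532 -1.589 1.046
v -2.551 -0.99 1.042
v -2.106 -1.281 0.231
v -0.495 -2.463 2.752
v 0.013 -1.804 2.638
v 0.775 -3.197 4.168
v -0.185 -1.691 2.873
v -0.431 -1.697 3.091
v -0.686 -1.819 3.256
v -0.912 -2.039 3.345
v -1.075 -2.323 3.344
v -1.149 -2.629 3.252
v -1.124 -2.909 3.084
v -1.003 -3.122 2.865
v -0.805 -3.234 2.63
v -0.56 -3.228 2.412
v -0.305 -3.106 2.247
v -0.079 -2.886 2.158
v 0.084 -2.602 2.16
v 0.159 -2.296 2.251
v 0.134 -2.016 2.419
f 2 4 1
f 5 2 1
f 1 4 3
f 3 5 1
f 2 8 4
f 6 2 5
f 6 8 2
f 4 8 3
f 7 5 3
f 3 8 7
f 7 6 5
f 8 6 7
f 9 46 25
f 46 20 49
f 25 49 14
f 46 49 25
f 9 25 21
f 25 14 26
f 21 26 10
f 25 26 21
f 9 21 30
f 21 10 31
f 30 31 16
f 21 31 30
f 9 30 42
f 30 16 45
f 42 45 19
f 30 45 42
f 9 42 46
f 42 19 50
f 46 50 20
f 42 50 46
f 10 26 37
f 26 14 40
f 37 40 18
f 26 40 37
f 14 49 27
f 49 20 48
f 27 48 13
f 49 48 27
f 20 50 47
f 50 19 43
f 47 43 11
f 50 43 47
f 19 45 44
f 45 16 32
f 44 32 15
f 45 32 44
f 16 31 36
f 31 10 33
f 36 33 17
f 31 33 36
f 12 38 24
f 38 18 39
f 24 39 13
f 38 39 24
f 12 24 22
f 24 13 23
f 22 23 11
f 24 23 22
f 12 22 29
f 22 11 28
f 29 28 15
f 22 28 29
f 12 29 34
f 29 15 35
f 34 35 17
f 29 35 34
f 12 34 38
f 34 17 41
f 38 41 18
f 34 41 38
f 13 39 27
f 39 18 40
f 27 40 14
f 39 40 27
f 11 23 47
f 23 13 48
f 47 48 20
f 23 48 47
f 15 28 44
f 28 11 43
f 44 43 19
f 28 43 44
f 17 35 36
f 35 15 32
f 36 32 16
f 35 32 36
f 18 41 37
f 41 17 33
f 37 33 10
f 41 33 37
f 52 51 54
f 52 54 53
f 54 51 55
f 54 55 53
f 55 51 56
f 55 56 53
f 56 51 57
f 56 57 53
f 57 51 58
f 57 58 53
f 58 51 59
f 58 59 53
f 59 51 60
f 59 60 53
f 60 51 61
f 60 61 53
f 61 51 62
f 61 62 53
f 62 51 63
f 62 63 53
f 63 51 64
f 63 64 53
f 64 51 65
f 64 65 53
f 65 51 66
f 65 66 53
f 66 51 67
f 66 67 53
f 67 51 68
f 67 68 53
f 68 51 52
f 68 52 53



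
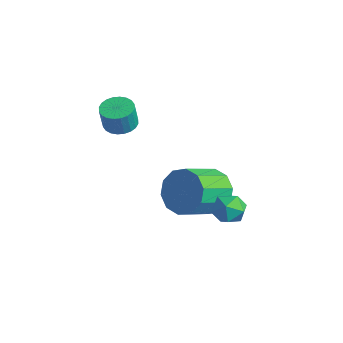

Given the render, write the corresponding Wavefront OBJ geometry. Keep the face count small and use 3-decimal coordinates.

v 3.935 2.032 -0.023
v 4.54 1.919 -0.481
v 3.2 1.481 -0.859
v 3.805 1.368 -1.317
v 3.746 0.981 -0.657
v 4.2 1.321 -0.141
v 3.54 2.079 -1.199
v 3.994 2.419 -0.683
v 4.296 1.948 -1.208
v 4.423 1.27 -0.873
v 3.317 2.13 -0.467
v 3.444 1.452 -0.132
v 1.8 2.297 -1.291
v 2.185 1.872 -2.206
v 2.444 0.337 -1.384
v 2.06 0.763 -0.469
v 2.697 2.138 -1.871
v 2.957 0.604 -1.049
v 2.867 2.465 -1.315
v 3.126 0.931 -0.493
v 2.629 2.728 -0.749
v 2.889 1.194 0.073
v 2.075 2.826 -0.391
v 2.334 1.292 0.432
v 1.416 2.723 -0.376
v 1.675 1.188 0.446
v 0.903 2.456 -0.711
v 1.163 0.922 0.111
v 0.734 2.129 -1.267
v 0.993 0.595 -0.445
v 0.971 1.866 -1.833
v 1.231 0.332 -1.011
v 1.526 1.768 -2.192
v 1.785 0.234 -1.369
v -1.188 0.042 1.803
v -0.682 -0.412 1.636
v -0.547 -0.656 2.71
v -1.052 -0.202 2.877
v -0.538 -0.183 1.67
v -0.403 -0.427 2.744
v -0.493 0.081 1.724
v -0.358 -0.163 2.798
v -0.554 0.339 1.79
v -0.418 0.095 2.865
v -0.711 0.552 1.859
v -0.576 0.308 2.933
v -0.941 0.687 1.918
v -0.805 0.443 2.993
v -1.208 0.724 1.96
v -1.073 0.48 3.035
v -1.473 0.657 1.979
v -1.337 0.413 3.053
v -1.693 0.496 1.97
v -1.558 0.252 3.044
v -1.837 0.267 1.936
v -1.702 0.023 3.01
v -1.882 0.003 1.882
v -1.747 -0.241 2.956
v -1.822 -0.255 1.815
v -1.686 -0.499 2.89
v -1.664 -0.468 1.747
v -1.529 -0.712 2.821
v -1.435 -0.603 1.687
v -1.299 -0.847 2.762
v -1.167 -0.64 1.645
v -1.032 -0.884 2.72
v -0.903 -0.573 1.627
v -0.767 -0.817 2.701
f 1 12 6
f 1 6 2
f 1 2 8
f 1 8 11
f 1 11 12
f 2 6 10
f 6 12 5
f 12 11 3
f 11 8 7
f 8 2 9
f 4 10 5
f 4 5 3
f 4 3 7
f 4 7 9
f 4 9 10
f 5 10 6
f 3 5 12
f 7 3 11
f 9 7 8
f 10 9 2
f 14 13 17
f 14 17 15
f 15 17 18
f 15 18 16
f 17 13 19
f 17 19 18
f 18 19 20
f 18 20 16
f 19 13 21
f 19 21 20
f 20 21 22
f 20 22 16
f 21 13 23
f 21 23 22
f 22 23 24
f 22 24 16
f 23 13 25
f 23 25 24
f 24 25 26
f 24 26 16
f 25 13 27
f 25 27 26
f 26 27 28
f 26 28 16
f 27 13 29
f 27 29 28
f 28 29 30
f 28 30 16
f 29 13 31
f 29 31 30
f 30 31 32
f 30 32 16
f 31 13 33
f 31 33 32
f 32 33 34
f 32 34 16
f 33 13 14
f 33 14 34
f 34 14 15
f 34 15 16
f 36 35 39
f 36 39 37
f 37 39 40
f 37 40 38
f 39 35 41
f 39 41 40
f 40 41 42
f 40 42 38
f 41 35 43
f 41 43 42
f 42 43 44
f 42 44 38
f 43 35 45
f 43 45 44
f 44 45 46
f 44 46 38
f 45 35 47
f 45 47 46
f 46 47 48
f 46 48 38
f 47 35 49
f 47 49 48
f 48 49 50
f 48 50 38
f 49 35 51
f 49 51 50
f 50 51 52
f 50 52 38
f 51 35 53
f 51 53 52
f 52 53 54
f 52 54 38
f 53 35 55
f 53 55 54
f 54 55 56
f 54 56 38
f 55 35 57
f 55 57 56
f 56 57 58
f 56 58 38
f 57 35 59
f 57 59 58
f 58 59 60
f 58 60 38
f 59 35 61
f 59 61 60
f 60 61 62
f 60 62 38
f 61 35 63
f 61 63 62
f 62 63 64
f 62 64 38
f 63 35 65
f 63 65 64
f 64 65 66
f 64 66 38
f 65 35 67
f 65 67 66
f 66 67 68
f 66 68 38
f 67 35 36
f 67 36 68
f 68 36 37
f 68 37 38



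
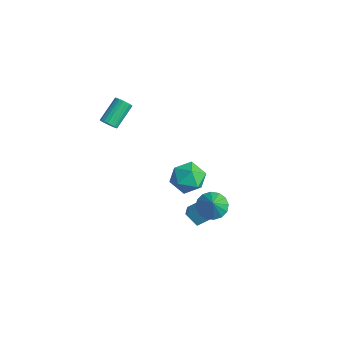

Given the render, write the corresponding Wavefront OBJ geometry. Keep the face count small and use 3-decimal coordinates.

v 2.803 2.091 -1.713
v 3.495 2.597 -1.953
v 3.517 1.629 -0.627
v 3.243 2.864 -1.674
v 2.874 2.923 -1.405
v 2.485 2.76 -1.219
v 2.182 2.418 -1.165
v 2.045 1.988 -1.258
v 2.111 1.586 -1.473
v 2.362 1.319 -1.752
v 2.732 1.259 -2.021
v 3.12 1.422 -2.207
v 3.424 1.765 -2.261
v 3.561 2.195 -2.168
v -2.907 3.739 -3.878
v -2.299 4.259 -3.058
v -1.341 3.081 -4.622
v -0.733 3.601 -3.802
v -1.403 2.709 -3.54
v -2.371 3.116 -3.08
v -1.269 4.224 -4.6
v -2.237 4.631 -4.14
v -1.286 4.559 -3.504
v -1.369 3.622 -2.849
v -2.271 3.718 -4.831
v -2.354 2.781 -4.176
v 1.046 1.558 -3.651
v 1.895 2.935 -2.391
v 0.453 2.082 -3.823
v 1.301 3.459 -2.564
v 1.619 1.941 -4.456
v 2.467 3.318 -3.197
v 1.025 2.465 -4.629
v 1.874 3.842 -3.369
v -2.579 -1.019 2.888
v -2.138 -1.094 3.19
v -2.579 0.183 4.154
v -3.021 0.259 3.852
v -2.064 -0.951 3.034
v -2.505 0.327 3.998
v -2.079 -0.819 2.852
v -2.52 0.458 3.816
v -2.181 -0.722 2.677
v -2.622 0.555 3.641
v -2.351 -0.676 2.539
v -2.792 0.601 3.503
v -2.561 -0.69 2.46
v -3.002 0.588 3.424
v -2.774 -0.76 2.456
v -3.215 0.517 3.42
v -2.954 -0.875 2.526
v -3.395 0.402 3.49
v -3.069 -1.015 2.659
v -3.51 0.262 3.623
v -3.099 -1.156 2.832
v -3.54 0.122 3.796
v -3.039 -1.272 3.014
v -3.48 0.005 3.978
v -2.9 -1.346 3.174
v -3.341 -0.068 4.138
v -2.706 -1.362 3.285
v -3.147 -0.085 4.249
v -2.489 -1.319 3.327
v -2.93 -0.042 4.291
v -2.288 -1.224 3.294
v -2.73 0.053 4.258
f 2 1 4
f 2 4 3
f 4 1 5
f 4 5 3
f 5 1 6
f 5 6 3
f 6 1 7
f 6 7 3
f 7 1 8
f 7 8 3
f 8 1 9
f 8 9 3
f 9 1 10
f 9 10 3
f 10 1 11
f 10 11 3
f 11 1 12
f 11 12 3
f 12 1 13
f 12 13 3
f 13 1 14
f 13 14 3
f 14 1 2
f 14 2 3
f 15 26 20
f 15 20 16
f 15 16 22
f 15 22 25
f 15 25 26
f 16 20 24
f 20 26 19
f 26 25 17
f 25 22 21
f 22 16 23
f 18 24 19
f 18 19 17
f 18 17 21
f 18 21 23
f 18 23 24
f 19 24 20
f 17 19 26
f 21 17 25
f 23 21 22
f 24 23 16
f 28 30 27
f 31 28 27
f 27 30 29
f 29 31 27
f 28 34 30
f 32 28 31
f 32 34 28
f 30 34 29
f 33 31 29
f 29 34 33
f 33 32 31
f 34 32 33
f 36 35 39
f 36 39 37
f 37 39 40
f 37 40 38
f 39 35 41
f 39 41 40
f 40 41 42
f 40 42 38
f 41 35 43
f 41 43 42
f 42 43 44
f 42 44 38
f 43 35 45
f 43 45 44
f 44 45 46
f 44 46 38
f 45 35 47
f 45 47 46
f 46 47 48
f 46 48 38
f 47 35 49
f 47 49 48
f 48 49 50
f 48 50 38
f 49 35 51
f 49 51 50
f 50 51 52
f 50 52 38
f 51 35 53
f 51 53 52
f 52 53 54
f 52 54 38
f 53 35 55
f 53 55 54
f 54 55 56
f 54 56 38
f 55 35 57
f 55 57 56
f 56 57 58
f 56 58 38
f 57 35 59
f 57 59 58
f 58 59 60
f 58 60 38
f 59 35 61
f 59 61 60
f 60 61 62
f 60 62 38
f 61 35 63
f 61 63 62
f 62 63 64
f 62 64 38
f 63 35 65
f 63 65 64
f 64 65 66
f 64 66 38
f 65 35 36
f 65 36 66
f 66 36 37
f 66 37 38



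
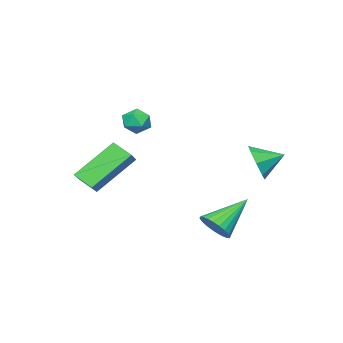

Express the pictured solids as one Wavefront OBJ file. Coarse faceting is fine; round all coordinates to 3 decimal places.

v 1.913 0.067 1.133
v 2.222 0.47 0.741
v 2.798 -0.45 1.299
v 3.107 -0.047 0.907
v 2.889 0.161 1.473
v 2.343 0.48 1.371
v 2.677 -0.46 0.669
v 2.131 -0.141 0.567
v 2.694 0.144 0.454
v 2.825 0.528 0.951
v 2.195 -0.508 1.089
v 2.326 -0.124 1.586
v -0.334 3.434 -1.115
v 0.132 3.5 -0.396
v -1.046 4.206 -0.725
v 0.33 3.919 -0.863
v 0.138 4.054 -1.479
v -0.33 3.826 -1.881
v -0.801 3.368 -1.835
v -0.998 2.949 -1.367
v -0.807 2.814 -0.752
v -0.338 3.043 -0.35
v 2.131 3.399 -3.703
v 2.601 3.686 -3.209
v 0.709 3.821 -2.597
v 2.542 3.917 -3.371
v 2.421 4.069 -3.585
v 2.256 4.12 -3.816
v 2.072 4.06 -4.031
v 1.897 3.9 -4.195
v 1.757 3.664 -4.284
v 1.674 3.387 -4.285
v 1.661 3.113 -4.198
v 1.719 2.881 -4.035
v 1.84 2.729 -3.821
v 2.005 2.679 -3.59
v 2.19 2.738 -3.376
v 2.365 2.898 -3.211
v 2.505 3.135 -3.122
v 2.587 3.411 -3.121
v 1.956 -0.502 -1.2
v 2.005 -1.348 -0.729
v 2.569 -0.203 -0.727
v 2.618 -1.049 -0.256
v 3.402 -1.211 -2.624
v 3.451 -2.057 -2.153
v 4.015 -0.912 -2.151
v 4.064 -1.758 -1.68
f 1 12 6
f 1 6 2
f 1 2 8
f 1 8 11
f 1 11 12
f 2 6 10
f 6 12 5
f 12 11 3
f 11 8 7
f 8 2 9
f 4 10 5
f 4 5 3
f 4 3 7
f 4 7 9
f 4 9 10
f 5 10 6
f 3 5 12
f 7 3 11
f 9 7 8
f 10 9 2
f 14 13 16
f 14 16 15
f 16 13 17
f 16 17 15
f 17 13 18
f 17 18 15
f 18 13 19
f 18 19 15
f 19 13 20
f 19 20 15
f 20 13 21
f 20 21 15
f 21 13 22
f 21 22 15
f 22 13 14
f 22 14 15
f 24 23 26
f 24 26 25
f 26 23 27
f 26 27 25
f 27 23 28
f 27 28 25
f 28 23 29
f 28 29 25
f 29 23 30
f 29 30 25
f 30 23 31
f 30 31 25
f 31 23 32
f 31 32 25
f 32 23 33
f 32 33 25
f 33 23 34
f 33 34 25
f 34 23 35
f 34 35 25
f 35 23 36
f 35 36 25
f 36 23 37
f 36 37 25
f 37 23 38
f 37 38 25
f 38 23 39
f 38 39 25
f 39 23 40
f 39 40 25
f 40 23 24
f 40 24 25
f 42 44 41
f 45 42 41
f 41 44 43
f 43 45 41
f 42 48 44
f 46 42 45
f 46 48 42
f 44 48 43
f 47 45 43
f 43 48 47
f 47 46 45
f 48 46 47



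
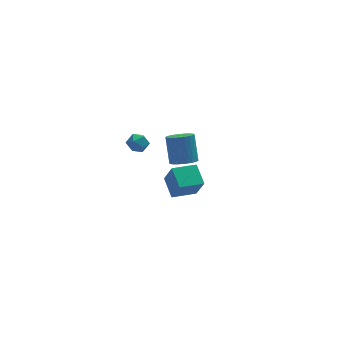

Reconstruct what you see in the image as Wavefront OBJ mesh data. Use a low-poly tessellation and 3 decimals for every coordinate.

v -0.461 -2.295 2.891
v 0.112 -1.802 2.549
v 0.194 -0.831 4.086
v -0.379 -1.325 4.429
v -0.161 -1.648 2.467
v -0.079 -0.678 4.004
v -0.48 -1.593 2.449
v -0.398 -0.623 3.986
v -0.796 -1.645 2.499
v -0.713 -0.674 4.036
v -1.06 -1.796 2.608
v -0.978 -0.825 4.145
v -1.234 -2.023 2.761
v -1.152 -1.052 4.298
v -1.29 -2.291 2.933
v -1.208 -1.32 4.47
v -1.22 -2.56 3.099
v -1.138 -1.589 4.636
v -1.034 -2.789 3.234
v -0.952 -1.818 4.771
v -0.761 -2.942 3.316
v -0.679 -1.972 4.853
v -0.442 -2.997 3.334
v -0.36 -2.027 4.871
v -0.127 -2.946 3.284
v -0.044 -1.975 4.821
v 0.138 -2.795 3.175
v 0.22 -1.824 4.712
v 0.312 -2.568 3.022
v 0.394 -1.597 4.559
v 0.368 -2.3 2.85
v 0.45 -1.329 4.387
v 0.298 -2.031 2.684
v 0.38 -1.06 4.221
v -1.182 3.456 0.011
v -0.87 2.936 0.464
v -2.25 3.324 0.596
v -1.938 2.804 1.049
v -1.728 3.529 1.105
v -1.068 3.611 0.743
v -2.052 2.649 0.317
v -1.392 2.731 -0.045
v -1.407 2.437 0.653
v -1.207 2.981 1.14
v -1.913 3.279 -0.08
v -1.713 3.823 0.407
v 0.392 2.633 -4.779
v 0.641 1.871 -3.234
v 0.356 4.011 -4.093
v 0.605 3.249 -2.548
v 2.015 2.771 -4.972
v 2.264 2.009 -3.427
v 1.979 4.149 -4.286
v 2.228 3.387 -2.741
f 2 1 5
f 2 5 3
f 3 5 6
f 3 6 4
f 5 1 7
f 5 7 6
f 6 7 8
f 6 8 4
f 7 1 9
f 7 9 8
f 8 9 10
f 8 10 4
f 9 1 11
f 9 11 10
f 10 11 12
f 10 12 4
f 11 1 13
f 11 13 12
f 12 13 14
f 12 14 4
f 13 1 15
f 13 15 14
f 14 15 16
f 14 16 4
f 15 1 17
f 15 17 16
f 16 17 18
f 16 18 4
f 17 1 19
f 17 19 18
f 18 19 20
f 18 20 4
f 19 1 21
f 19 21 20
f 20 21 22
f 20 22 4
f 21 1 23
f 21 23 22
f 22 23 24
f 22 24 4
f 23 1 25
f 23 25 24
f 24 25 26
f 24 26 4
f 25 1 27
f 25 27 26
f 26 27 28
f 26 28 4
f 27 1 29
f 27 29 28
f 28 29 30
f 28 30 4
f 29 1 31
f 29 31 30
f 30 31 32
f 30 32 4
f 31 1 33
f 31 33 32
f 32 33 34
f 32 34 4
f 33 1 2
f 33 2 34
f 34 2 3
f 34 3 4
f 35 46 40
f 35 40 36
f 35 36 42
f 35 42 45
f 35 45 46
f 36 40 44
f 40 46 39
f 46 45 37
f 45 42 41
f 42 36 43
f 38 44 39
f 38 39 37
f 38 37 41
f 38 41 43
f 38 43 44
f 39 44 40
f 37 39 46
f 41 37 45
f 43 41 42
f 44 43 36
f 48 50 47
f 51 48 47
f 47 50 49
f 49 51 47
f 48 54 50
f 52 48 51
f 52 54 48
f 50 54 49
f 53 51 49
f 49 54 53
f 53 52 51
f 54 52 53



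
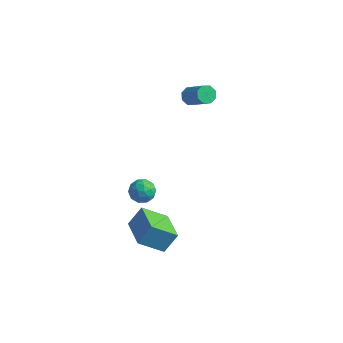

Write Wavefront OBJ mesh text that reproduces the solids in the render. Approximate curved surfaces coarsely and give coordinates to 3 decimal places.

v -1.035 -1.643 -2.036
v -0.189 -1.583 -1.954
v -1.071 -2.557 -1.006
v -0.225 -2.497 -0.924
v -0.721 -1.839 -0.709
v -0.699 -1.274 -1.346
v -0.561 -2.866 -1.614
v -0.539 -2.301 -2.251
v 0.103 -2.339 -1.694
v 0.005 -1.705 -1.134
v -1.265 -2.435 -1.826
v -1.363 -1.801 -1.266
v -0.609 -1.533 -2.086
v -0.651 -2.607 -0.874
v -0.942 -2.22 -0.748
v -0.445 -2.186 -0.7
v -0.909 -1.351 -1.728
v -0.411 -1.316 -1.68
v -0.724 -1.467 -0.948
v -0.849 -2.824 -1.28
v -0.351 -2.789 -1.232
v -0.815 -1.954 -2.26
v -0.318 -1.92 -2.212
v -0.536 -2.673 -2.012
v 0.06 -1.942 -1.884
v 0.039 -2.48 -1.279
v -0.158 -2.696 -1.684
v -0.146 -2.364 -2.059
v 0.002 -1.569 -1.556
v -0.019 -2.107 -0.95
v -0.31 -1.72 -0.823
v -0.297 -1.388 -1.198
v 0.174 -2.014 -1.402
v -1.241 -2.033 -2.01
v -1.262 -2.571 -1.404
v -0.963 -2.752 -1.762
v -0.95 -2.42 -2.137
v -1.299 -1.66 -1.681
v -1.32 -2.198 -1.076
v -1.114 -1.776 -0.901
v -1.102 -1.444 -1.276
v -1.434 -2.126 -1.558
v -0.953 4.111 2.074
v -0.495 4.4 1.716
v 0.872 3.859 3.027
v 0.413 3.569 3.386
v -0.696 4.707 2.052
v 0.671 4.165 3.363
v -1.047 4.665 2.401
v 0.319 4.123 3.713
v -1.344 4.298 2.559
v 0.023 3.756 3.87
v -1.412 3.821 2.433
v -0.045 3.28 3.744
v -1.211 3.515 2.097
v 0.156 2.973 3.408
v -0.859 3.557 1.747
v 0.507 3.015 3.059
v -0.563 3.924 1.59
v 0.804 3.382 2.901
v 1.954 -4.004 -4.165
v 0.781 -4.944 -3.035
v 0.442 -2.567 -4.539
v -0.731 -3.506 -3.41
v 2.411 -3.234 -3.05
v 1.238 -4.173 -1.921
v 0.899 -1.796 -3.425
v -0.274 -2.736 -2.295
f 1 38 17
f 38 12 41
f 17 41 6
f 38 41 17
f 1 17 13
f 17 6 18
f 13 18 2
f 17 18 13
f 1 13 22
f 13 2 23
f 22 23 8
f 13 23 22
f 1 22 34
f 22 8 37
f 34 37 11
f 22 37 34
f 1 34 38
f 34 11 42
f 38 42 12
f 34 42 38
f 2 18 29
f 18 6 32
f 29 32 10
f 18 32 29
f 6 41 19
f 41 12 40
f 19 40 5
f 41 40 19
f 12 42 39
f 42 11 35
f 39 35 3
f 42 35 39
f 11 37 36
f 37 8 24
f 36 24 7
f 37 24 36
f 8 23 28
f 23 2 25
f 28 25 9
f 23 25 28
f 4 30 16
f 30 10 31
f 16 31 5
f 30 31 16
f 4 16 14
f 16 5 15
f 14 15 3
f 16 15 14
f 4 14 21
f 14 3 20
f 21 20 7
f 14 20 21
f 4 21 26
f 21 7 27
f 26 27 9
f 21 27 26
f 4 26 30
f 26 9 33
f 30 33 10
f 26 33 30
f 5 31 19
f 31 10 32
f 19 32 6
f 31 32 19
f 3 15 39
f 15 5 40
f 39 40 12
f 15 40 39
f 7 20 36
f 20 3 35
f 36 35 11
f 20 35 36
f 9 27 28
f 27 7 24
f 28 24 8
f 27 24 28
f 10 33 29
f 33 9 25
f 29 25 2
f 33 25 29
f 44 43 47
f 44 47 45
f 45 47 48
f 45 48 46
f 47 43 49
f 47 49 48
f 48 49 50
f 48 50 46
f 49 43 51
f 49 51 50
f 50 51 52
f 50 52 46
f 51 43 53
f 51 53 52
f 52 53 54
f 52 54 46
f 53 43 55
f 53 55 54
f 54 55 56
f 54 56 46
f 55 43 57
f 55 57 56
f 56 57 58
f 56 58 46
f 57 43 59
f 57 59 58
f 58 59 60
f 58 60 46
f 59 43 44
f 59 44 60
f 60 44 45
f 60 45 46
f 62 64 61
f 65 62 61
f 61 64 63
f 63 65 61
f 62 68 64
f 66 62 65
f 66 68 62
f 64 68 63
f 67 65 63
f 63 68 67
f 67 66 65
f 68 66 67



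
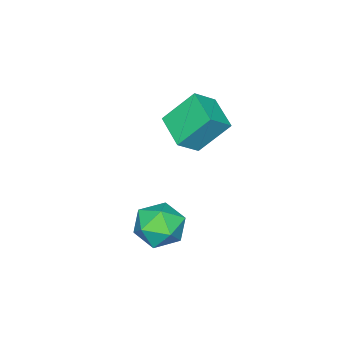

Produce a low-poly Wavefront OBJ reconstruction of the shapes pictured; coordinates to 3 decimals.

v -0.962 0.755 2.488
v -1.771 1.698 3.872
v -0.117 2.097 2.069
v -0.926 3.039 3.453
v -0.054 0.421 3.247
v -0.863 1.363 4.631
v 0.791 1.762 2.828
v -0.018 2.705 4.212
v 2.558 3.044 0.205
v 2.963 3.706 0.975
v 4.097 2.174 0.145
v 4.502 2.836 0.915
v 3.717 2.117 1.168
v 2.766 2.656 1.206
v 4.294 3.224 -0.086
v 3.343 3.763 -0.048
v 4.036 3.818 0.796
v 3.679 3.133 1.571
v 3.381 2.747 -0.451
v 3.024 2.062 0.324
f 2 4 1
f 5 2 1
f 1 4 3
f 3 5 1
f 2 8 4
f 6 2 5
f 6 8 2
f 4 8 3
f 7 5 3
f 3 8 7
f 7 6 5
f 8 6 7
f 9 20 14
f 9 14 10
f 9 10 16
f 9 16 19
f 9 19 20
f 10 14 18
f 14 20 13
f 20 19 11
f 19 16 15
f 16 10 17
f 12 18 13
f 12 13 11
f 12 11 15
f 12 15 17
f 12 17 18
f 13 18 14
f 11 13 20
f 15 11 19
f 17 15 16
f 18 17 10



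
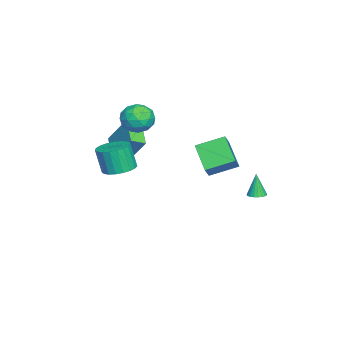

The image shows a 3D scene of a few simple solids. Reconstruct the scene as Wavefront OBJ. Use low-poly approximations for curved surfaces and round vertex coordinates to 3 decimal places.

v 2.602 -2.142 1.079
v 3.392 -1.754 1.27
v 3.227 -2.13 2.713
v 2.438 -2.518 2.521
v 3.152 -1.47 1.316
v 2.987 -1.846 2.759
v 2.818 -1.303 1.322
v 2.653 -1.678 2.764
v 2.446 -1.28 1.285
v 2.281 -1.656 2.728
v 2.101 -1.407 1.213
v 1.936 -1.782 2.655
v 1.843 -1.661 1.117
v 1.678 -2.036 2.56
v 1.716 -1.998 1.015
v 1.552 -2.373 2.458
v 1.743 -2.36 0.924
v 1.578 -2.735 2.367
v 1.918 -2.684 0.859
v 1.753 -3.059 2.302
v 2.211 -2.915 0.833
v 2.047 -3.29 2.276
v 2.573 -3.012 0.849
v 2.408 -3.387 2.292
v 2.939 -2.959 0.905
v 2.774 -3.334 2.347
v 3.247 -2.764 0.99
v 3.082 -3.14 2.433
v 3.443 -2.462 1.091
v 3.279 -2.838 2.534
v 3.495 -2.105 1.19
v 3.33 -2.48 2.633
v -3.686 3.752 -3.709
v -3.18 3.905 -3.594
v -3.974 3.648 -2.291
v -3.279 4.091 -3.601
v -3.44 4.225 -3.624
v -3.638 4.288 -3.66
v -3.843 4.268 -3.703
v -4.025 4.171 -3.747
v -4.154 4.009 -3.785
v -4.213 3.808 -3.812
v -4.191 3.599 -3.823
v -4.092 3.413 -3.816
v -3.931 3.279 -3.793
v -3.733 3.216 -3.758
v -3.528 3.236 -3.714
v -3.347 3.333 -3.67
v -3.217 3.495 -3.632
v -3.159 3.696 -3.605
v -2.336 -1.661 2.615
v -1.66 -1.882 1.914
v -3.22 -2.938 2.166
v -2.544 -3.159 1.465
v -2.314 -3.267 2.431
v -1.768 -2.478 2.708
v -3.112 -2.342 1.372
v -2.566 -1.553 1.649
v -2.14 -2.303 1.145
v -1.647 -2.874 1.799
v -3.233 -1.946 2.281
v -2.74 -2.517 2.935
v -1.921 -1.66 2.304
v -2.959 -3.16 1.776
v -2.824 -3.224 2.344
v -2.427 -3.354 1.931
v -1.984 -2.01 2.771
v -1.587 -2.14 2.358
v -1.971 -2.953 2.662
v -3.293 -2.68 1.722
v -2.896 -2.81 1.309
v -2.453 -1.466 2.149
v -2.056 -1.596 1.736
v -2.909 -1.867 1.418
v -1.805 -2.037 1.44
v -2.325 -2.787 1.176
v -2.659 -2.307 1.121
v -2.337 -1.844 1.284
v -1.516 -2.373 1.824
v -2.035 -3.123 1.56
v -1.9 -3.187 2.128
v -1.579 -2.723 2.291
v -1.797 -2.62 1.373
v -2.845 -1.697 2.52
v -3.364 -2.447 2.256
v -3.301 -2.097 1.789
v -2.98 -1.633 1.952
v -2.555 -2.033 2.904
v -3.075 -2.783 2.64
v -2.543 -2.976 2.796
v -2.221 -2.513 2.959
v -3.083 -2.2 2.707
v -3.118 1.27 -2.223
v -4.651 0.421 -1.281
v -3.582 2.804 -1.597
v -5.116 1.955 -0.655
v -2.644 1.145 -1.565
v -4.178 0.296 -0.623
v -3.109 2.679 -0.939
v -4.642 1.83 0.003
v -4.088 -3.61 -0.671
v -3.709 -2.502 1.048
v -2.586 -3.025 -1.379
v -2.207 -1.917 0.34
v -3.653 -4.303 -0.32
v -3.274 -3.195 1.399
v -2.151 -3.718 -1.028
v -1.772 -2.61 0.691
f 2 1 5
f 2 5 3
f 3 5 6
f 3 6 4
f 5 1 7
f 5 7 6
f 6 7 8
f 6 8 4
f 7 1 9
f 7 9 8
f 8 9 10
f 8 10 4
f 9 1 11
f 9 11 10
f 10 11 12
f 10 12 4
f 11 1 13
f 11 13 12
f 12 13 14
f 12 14 4
f 13 1 15
f 13 15 14
f 14 15 16
f 14 16 4
f 15 1 17
f 15 17 16
f 16 17 18
f 16 18 4
f 17 1 19
f 17 19 18
f 18 19 20
f 18 20 4
f 19 1 21
f 19 21 20
f 20 21 22
f 20 22 4
f 21 1 23
f 21 23 22
f 22 23 24
f 22 24 4
f 23 1 25
f 23 25 24
f 24 25 26
f 24 26 4
f 25 1 27
f 25 27 26
f 26 27 28
f 26 28 4
f 27 1 29
f 27 29 28
f 28 29 30
f 28 30 4
f 29 1 31
f 29 31 30
f 30 31 32
f 30 32 4
f 31 1 2
f 31 2 32
f 32 2 3
f 32 3 4
f 34 33 36
f 34 36 35
f 36 33 37
f 36 37 35
f 37 33 38
f 37 38 35
f 38 33 39
f 38 39 35
f 39 33 40
f 39 40 35
f 40 33 41
f 40 41 35
f 41 33 42
f 41 42 35
f 42 33 43
f 42 43 35
f 43 33 44
f 43 44 35
f 44 33 45
f 44 45 35
f 45 33 46
f 45 46 35
f 46 33 47
f 46 47 35
f 47 33 48
f 47 48 35
f 48 33 49
f 48 49 35
f 49 33 50
f 49 50 35
f 50 33 34
f 50 34 35
f 51 88 67
f 88 62 91
f 67 91 56
f 88 91 67
f 51 67 63
f 67 56 68
f 63 68 52
f 67 68 63
f 51 63 72
f 63 52 73
f 72 73 58
f 63 73 72
f 51 72 84
f 72 58 87
f 84 87 61
f 72 87 84
f 51 84 88
f 84 61 92
f 88 92 62
f 84 92 88
f 52 68 79
f 68 56 82
f 79 82 60
f 68 82 79
f 56 91 69
f 91 62 90
f 69 90 55
f 91 90 69
f 62 92 89
f 92 61 85
f 89 85 53
f 92 85 89
f 61 87 86
f 87 58 74
f 86 74 57
f 87 74 86
f 58 73 78
f 73 52 75
f 78 75 59
f 73 75 78
f 54 80 66
f 80 60 81
f 66 81 55
f 80 81 66
f 54 66 64
f 66 55 65
f 64 65 53
f 66 65 64
f 54 64 71
f 64 53 70
f 71 70 57
f 64 70 71
f 54 71 76
f 71 57 77
f 76 77 59
f 71 77 76
f 54 76 80
f 76 59 83
f 80 83 60
f 76 83 80
f 55 81 69
f 81 60 82
f 69 82 56
f 81 82 69
f 53 65 89
f 65 55 90
f 89 90 62
f 65 90 89
f 57 70 86
f 70 53 85
f 86 85 61
f 70 85 86
f 59 77 78
f 77 57 74
f 78 74 58
f 77 74 78
f 60 83 79
f 83 59 75
f 79 75 52
f 83 75 79
f 94 96 93
f 97 94 93
f 93 96 95
f 95 97 93
f 94 100 96
f 98 94 97
f 98 100 94
f 96 100 95
f 99 97 95
f 95 100 99
f 99 98 97
f 100 98 99
f 102 104 101
f 105 102 101
f 101 104 103
f 103 105 101
f 102 108 104
f 106 102 105
f 106 108 102
f 104 108 103
f 107 105 103
f 103 108 107
f 107 106 105
f 108 106 107



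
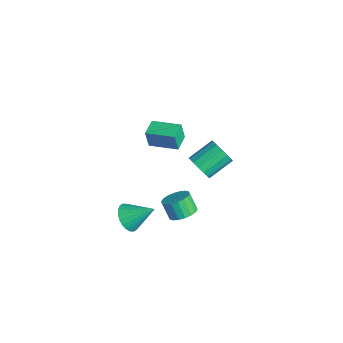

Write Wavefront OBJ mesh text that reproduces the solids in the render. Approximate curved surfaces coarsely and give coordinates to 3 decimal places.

v -3.026 2.278 -1.303
v -2.701 2.703 -1.977
v -2.97 4.187 -1.171
v -3.294 3.762 -0.497
v -3.137 2.669 -2.061
v -3.405 4.153 -1.255
v -3.543 2.531 -1.942
v -3.812 4.015 -1.136
v -3.811 2.325 -1.652
v -4.079 3.809 -0.845
v -3.868 2.107 -1.268
v -4.136 3.591 -0.462
v -3.699 1.934 -0.894
v -3.968 3.418 -0.088
v -3.35 1.853 -0.629
v -3.619 3.337 0.177
v -2.915 1.887 -0.545
v -3.183 3.371 0.261
v -2.508 2.025 -0.664
v -2.777 3.509 0.142
v -2.241 2.231 -0.955
v -2.509 3.715 -0.148
v -2.184 2.449 -1.338
v -2.452 3.933 -0.532
v -2.352 2.622 -1.712
v -2.621 4.106 -0.906
v -2.168 1.016 -4.233
v -1.666 1.555 -3.81
v -2.25 1.324 -2.823
v -2.752 0.784 -3.247
v -1.949 1.777 -3.925
v -2.534 1.546 -2.939
v -2.276 1.848 -4.102
v -2.86 1.617 -3.115
v -2.581 1.755 -4.305
v -3.166 1.524 -3.318
v -2.805 1.515 -4.494
v -3.389 1.284 -3.507
v -2.902 1.176 -4.631
v -3.486 0.945 -3.644
v -2.854 0.805 -4.689
v -3.438 0.574 -3.702
v -2.67 0.476 -4.657
v -3.254 0.245 -3.67
v -2.386 0.254 -4.541
v -2.971 0.023 -3.555
v -2.06 0.183 -4.365
v -2.644 -0.048 -3.378
v -1.754 0.276 -4.162
v -2.339 0.045 -3.175
v -1.531 0.516 -3.973
v -2.115 0.285 -2.986
v -1.434 0.855 -3.836
v -2.018 0.624 -2.849
v -1.482 1.226 -3.778
v -2.066 0.995 -2.791
v -2.087 -0.978 2.957
v -2.128 -1.164 4.07
v -2.882 -0.296 3.042
v -2.923 -0.483 4.155
v -0.997 0.263 3.205
v -1.038 0.076 4.318
v -1.792 0.944 3.29
v -1.833 0.758 4.403
v -2.615 -2.036 -3.87
v -1.793 -2.469 -3.916
v -1.885 -0.764 -2.81
v -1.771 -2.245 -4.2
v -1.877 -1.989 -4.434
v -2.095 -1.74 -4.583
v -2.393 -1.537 -4.623
v -2.724 -1.409 -4.548
v -3.039 -1.377 -4.37
v -3.289 -1.445 -4.116
v -3.436 -1.603 -3.825
v -3.459 -1.827 -3.54
v -3.353 -2.084 -3.306
v -3.134 -2.332 -3.158
v -2.836 -2.536 -3.118
v -2.505 -2.664 -3.193
v -2.19 -2.696 -3.37
v -1.94 -2.628 -3.624
f 2 1 5
f 2 5 3
f 3 5 6
f 3 6 4
f 5 1 7
f 5 7 6
f 6 7 8
f 6 8 4
f 7 1 9
f 7 9 8
f 8 9 10
f 8 10 4
f 9 1 11
f 9 11 10
f 10 11 12
f 10 12 4
f 11 1 13
f 11 13 12
f 12 13 14
f 12 14 4
f 13 1 15
f 13 15 14
f 14 15 16
f 14 16 4
f 15 1 17
f 15 17 16
f 16 17 18
f 16 18 4
f 17 1 19
f 17 19 18
f 18 19 20
f 18 20 4
f 19 1 21
f 19 21 20
f 20 21 22
f 20 22 4
f 21 1 23
f 21 23 22
f 22 23 24
f 22 24 4
f 23 1 25
f 23 25 24
f 24 25 26
f 24 26 4
f 25 1 2
f 25 2 26
f 26 2 3
f 26 3 4
f 28 27 31
f 28 31 29
f 29 31 32
f 29 32 30
f 31 27 33
f 31 33 32
f 32 33 34
f 32 34 30
f 33 27 35
f 33 35 34
f 34 35 36
f 34 36 30
f 35 27 37
f 35 37 36
f 36 37 38
f 36 38 30
f 37 27 39
f 37 39 38
f 38 39 40
f 38 40 30
f 39 27 41
f 39 41 40
f 40 41 42
f 40 42 30
f 41 27 43
f 41 43 42
f 42 43 44
f 42 44 30
f 43 27 45
f 43 45 44
f 44 45 46
f 44 46 30
f 45 27 47
f 45 47 46
f 46 47 48
f 46 48 30
f 47 27 49
f 47 49 48
f 48 49 50
f 48 50 30
f 49 27 51
f 49 51 50
f 50 51 52
f 50 52 30
f 51 27 53
f 51 53 52
f 52 53 54
f 52 54 30
f 53 27 55
f 53 55 54
f 54 55 56
f 54 56 30
f 55 27 28
f 55 28 56
f 56 28 29
f 56 29 30
f 58 60 57
f 61 58 57
f 57 60 59
f 59 61 57
f 58 64 60
f 62 58 61
f 62 64 58
f 60 64 59
f 63 61 59
f 59 64 63
f 63 62 61
f 64 62 63
f 66 65 68
f 66 68 67
f 68 65 69
f 68 69 67
f 69 65 70
f 69 70 67
f 70 65 71
f 70 71 67
f 71 65 72
f 71 72 67
f 72 65 73
f 72 73 67
f 73 65 74
f 73 74 67
f 74 65 75
f 74 75 67
f 75 65 76
f 75 76 67
f 76 65 77
f 76 77 67
f 77 65 78
f 77 78 67
f 78 65 79
f 78 79 67
f 79 65 80
f 79 80 67
f 80 65 81
f 80 81 67
f 81 65 82
f 81 82 67
f 82 65 66
f 82 66 67



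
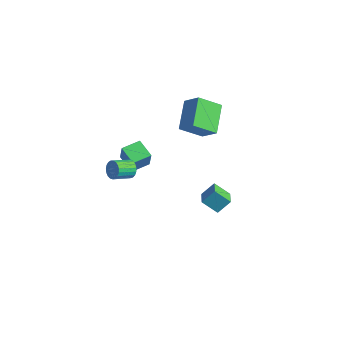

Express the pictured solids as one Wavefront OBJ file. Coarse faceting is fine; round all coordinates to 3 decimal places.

v -0.991 2.49 2.422
v -2.106 3.976 3.381
v -2.043 2.329 1.451
v -3.157 3.814 2.411
v -0.243 3.706 1.409
v -1.357 5.191 2.369
v -1.294 3.544 0.439
v -2.409 5.03 1.398
v -2.122 -2.236 1.8
v -1.802 -2.373 2.98
v -1.889 -1.051 1.874
v -1.569 -1.188 3.054
v -0.911 -2.452 1.446
v -0.591 -2.589 2.626
v -0.678 -1.267 1.52
v -0.358 -1.404 2.7
v -0.177 -3.204 2.827
v 0.156 -3.478 2.381
v -0.089 -4.569 2.868
v -0.423 -4.296 3.313
v 0.334 -3.437 2.564
v 0.088 -4.528 3.051
v 0.423 -3.355 2.791
v 0.178 -4.446 3.278
v 0.408 -3.247 3.025
v 0.163 -4.339 3.512
v 0.293 -3.132 3.225
v 0.047 -4.224 3.712
v 0.095 -3.03 3.355
v -0.15 -4.121 3.842
v -0.149 -2.957 3.394
v -0.394 -4.049 3.881
v -0.398 -2.928 3.335
v -0.644 -4.019 3.822
v -0.609 -2.946 3.188
v -0.855 -4.037 3.675
v -0.745 -3.009 2.979
v -0.991 -4.1 3.466
v -0.784 -3.105 2.743
v -1.029 -4.197 3.23
v -0.717 -3.219 2.521
v -0.962 -4.31 3.008
v -0.557 -3.33 2.353
v -0.802 -4.422 2.84
v -0.331 -3.42 2.266
v -0.577 -4.511 2.753
v -0.079 -3.472 2.276
v -0.324 -4.563 2.763
v 1.768 0.59 -1.678
v 2.1 1.308 -0.872
v 1.01 1.291 -1.992
v 1.341 2.01 -1.185
v 2.579 1.11 -2.475
v 2.91 1.829 -1.668
v 1.82 1.812 -2.788
v 2.152 2.53 -1.982
f 2 4 1
f 5 2 1
f 1 4 3
f 3 5 1
f 2 8 4
f 6 2 5
f 6 8 2
f 4 8 3
f 7 5 3
f 3 8 7
f 7 6 5
f 8 6 7
f 10 12 9
f 13 10 9
f 9 12 11
f 11 13 9
f 10 16 12
f 14 10 13
f 14 16 10
f 12 16 11
f 15 13 11
f 11 16 15
f 15 14 13
f 16 14 15
f 18 17 21
f 18 21 19
f 19 21 22
f 19 22 20
f 21 17 23
f 21 23 22
f 22 23 24
f 22 24 20
f 23 17 25
f 23 25 24
f 24 25 26
f 24 26 20
f 25 17 27
f 25 27 26
f 26 27 28
f 26 28 20
f 27 17 29
f 27 29 28
f 28 29 30
f 28 30 20
f 29 17 31
f 29 31 30
f 30 31 32
f 30 32 20
f 31 17 33
f 31 33 32
f 32 33 34
f 32 34 20
f 33 17 35
f 33 35 34
f 34 35 36
f 34 36 20
f 35 17 37
f 35 37 36
f 36 37 38
f 36 38 20
f 37 17 39
f 37 39 38
f 38 39 40
f 38 40 20
f 39 17 41
f 39 41 40
f 40 41 42
f 40 42 20
f 41 17 43
f 41 43 42
f 42 43 44
f 42 44 20
f 43 17 45
f 43 45 44
f 44 45 46
f 44 46 20
f 45 17 47
f 45 47 46
f 46 47 48
f 46 48 20
f 47 17 18
f 47 18 48
f 48 18 19
f 48 19 20
f 50 52 49
f 53 50 49
f 49 52 51
f 51 53 49
f 50 56 52
f 54 50 53
f 54 56 50
f 52 56 51
f 55 53 51
f 51 56 55
f 55 54 53
f 56 54 55

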